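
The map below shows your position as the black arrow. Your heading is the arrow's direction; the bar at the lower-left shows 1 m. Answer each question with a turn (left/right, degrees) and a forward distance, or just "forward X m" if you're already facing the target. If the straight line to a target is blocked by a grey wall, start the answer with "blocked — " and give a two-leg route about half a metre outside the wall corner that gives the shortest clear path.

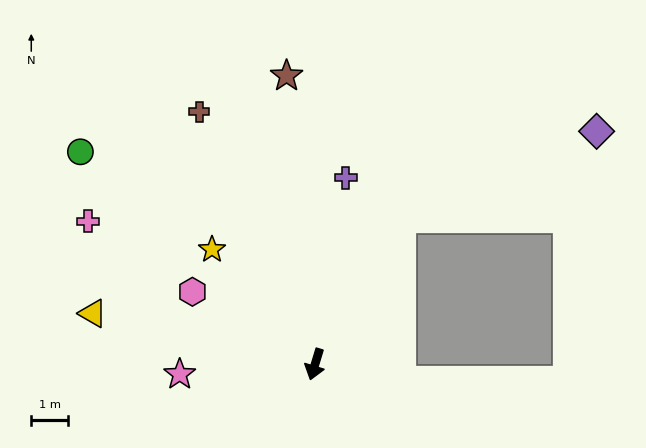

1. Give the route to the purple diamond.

blocked — turn left 167°, forward 4.6 m, then turn right 36°, forward 5.8 m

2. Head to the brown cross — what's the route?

turn right 139°, forward 7.5 m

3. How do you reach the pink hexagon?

turn right 104°, forward 3.9 m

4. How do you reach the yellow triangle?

turn right 86°, forward 6.2 m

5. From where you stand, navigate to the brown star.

turn right 158°, forward 7.9 m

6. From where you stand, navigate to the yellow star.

turn right 121°, forward 4.2 m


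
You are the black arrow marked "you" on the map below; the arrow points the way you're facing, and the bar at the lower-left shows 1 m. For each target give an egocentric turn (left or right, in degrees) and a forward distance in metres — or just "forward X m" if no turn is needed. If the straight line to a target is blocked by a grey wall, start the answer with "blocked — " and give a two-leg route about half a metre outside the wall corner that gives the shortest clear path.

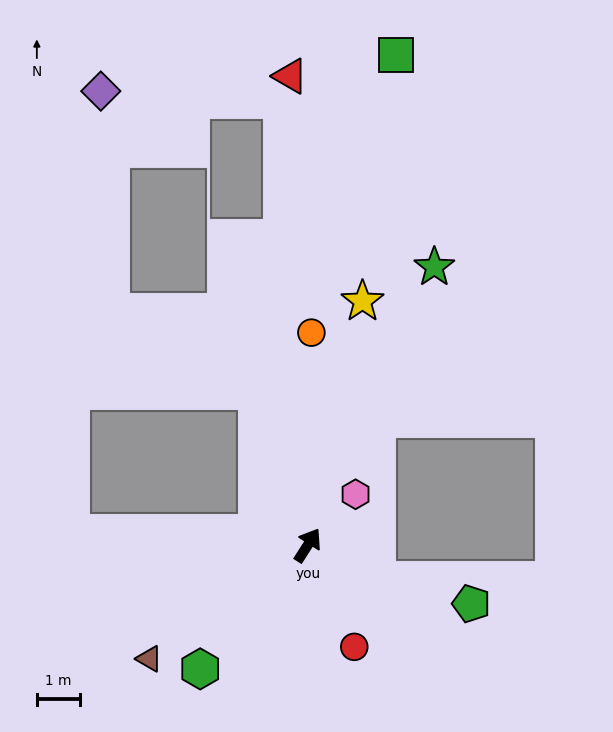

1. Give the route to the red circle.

turn right 123°, forward 2.6 m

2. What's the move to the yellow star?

turn left 20°, forward 5.8 m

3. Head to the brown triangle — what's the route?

turn left 158°, forward 4.5 m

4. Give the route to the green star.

turn left 8°, forward 7.1 m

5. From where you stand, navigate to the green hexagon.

turn left 172°, forward 3.8 m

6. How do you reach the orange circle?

turn left 32°, forward 4.9 m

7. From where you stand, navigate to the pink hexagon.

turn right 11°, forward 1.6 m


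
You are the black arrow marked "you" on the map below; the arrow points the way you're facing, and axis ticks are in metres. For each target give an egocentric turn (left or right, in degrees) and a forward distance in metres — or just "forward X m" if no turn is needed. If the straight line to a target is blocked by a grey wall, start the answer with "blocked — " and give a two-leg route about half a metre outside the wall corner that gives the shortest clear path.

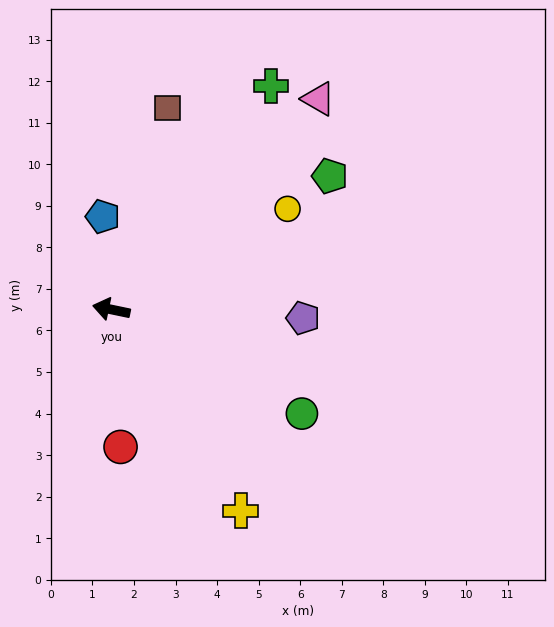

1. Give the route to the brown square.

turn right 94°, forward 5.0 m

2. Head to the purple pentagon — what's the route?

turn right 171°, forward 4.6 m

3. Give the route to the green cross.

turn right 114°, forward 6.6 m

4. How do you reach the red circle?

turn left 106°, forward 3.3 m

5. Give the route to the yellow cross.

turn left 135°, forward 5.8 m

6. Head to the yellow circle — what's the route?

turn right 139°, forward 4.9 m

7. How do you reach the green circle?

turn left 163°, forward 5.2 m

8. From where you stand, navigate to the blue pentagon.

turn right 73°, forward 2.2 m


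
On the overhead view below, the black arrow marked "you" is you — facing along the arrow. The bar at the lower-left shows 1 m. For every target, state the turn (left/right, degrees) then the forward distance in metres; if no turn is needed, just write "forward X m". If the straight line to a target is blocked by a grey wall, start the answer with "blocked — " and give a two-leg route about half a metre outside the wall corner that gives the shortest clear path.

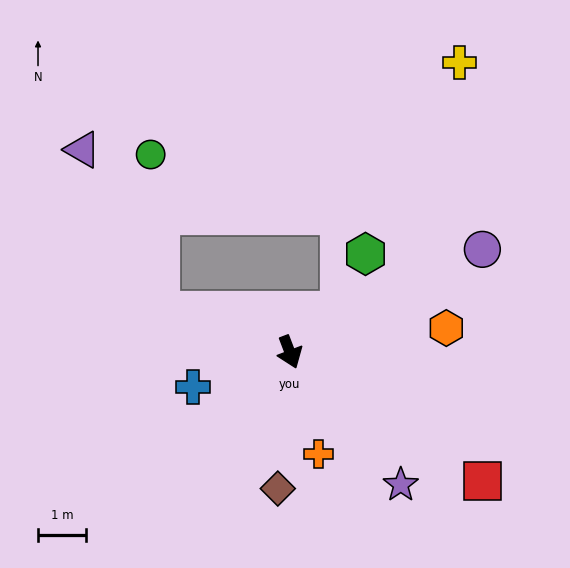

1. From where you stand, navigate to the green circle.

blocked — turn right 128°, forward 2.8 m, then turn right 69°, forward 3.3 m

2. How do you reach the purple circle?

turn left 97°, forward 4.6 m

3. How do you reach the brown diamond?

turn right 26°, forward 2.9 m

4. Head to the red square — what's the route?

turn left 35°, forward 4.9 m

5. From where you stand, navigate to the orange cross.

turn right 5°, forward 2.2 m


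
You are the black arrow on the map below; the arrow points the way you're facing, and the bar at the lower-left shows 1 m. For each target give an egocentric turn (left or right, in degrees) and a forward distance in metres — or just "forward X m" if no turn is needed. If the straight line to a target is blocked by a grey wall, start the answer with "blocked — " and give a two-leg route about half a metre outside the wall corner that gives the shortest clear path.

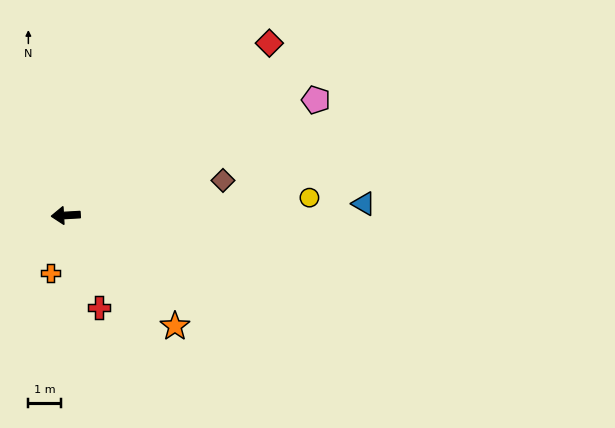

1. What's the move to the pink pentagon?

turn right 158°, forward 8.5 m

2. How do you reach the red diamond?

turn right 143°, forward 8.3 m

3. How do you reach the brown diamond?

turn right 171°, forward 5.0 m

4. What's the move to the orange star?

turn left 131°, forward 4.8 m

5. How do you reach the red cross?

turn left 107°, forward 3.0 m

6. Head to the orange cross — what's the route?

turn left 72°, forward 1.8 m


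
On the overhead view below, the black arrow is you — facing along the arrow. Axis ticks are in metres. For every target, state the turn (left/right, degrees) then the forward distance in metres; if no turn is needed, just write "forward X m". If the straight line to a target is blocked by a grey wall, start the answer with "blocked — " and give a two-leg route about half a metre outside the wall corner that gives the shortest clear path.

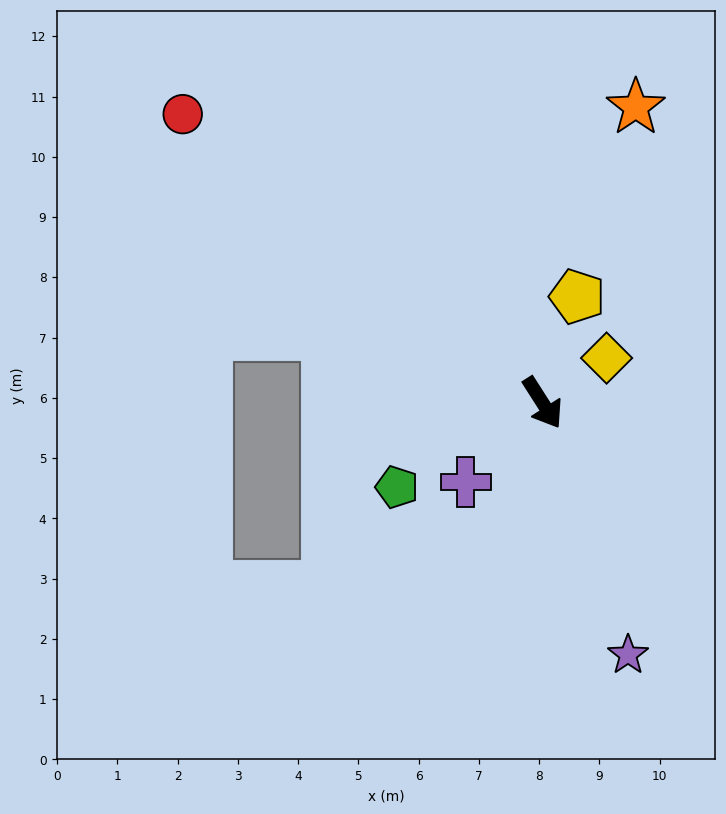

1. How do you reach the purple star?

turn right 14°, forward 4.4 m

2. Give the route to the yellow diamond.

turn left 92°, forward 1.3 m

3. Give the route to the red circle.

turn right 161°, forward 7.7 m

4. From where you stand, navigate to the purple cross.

turn right 77°, forward 1.8 m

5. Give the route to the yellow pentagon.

turn left 129°, forward 1.9 m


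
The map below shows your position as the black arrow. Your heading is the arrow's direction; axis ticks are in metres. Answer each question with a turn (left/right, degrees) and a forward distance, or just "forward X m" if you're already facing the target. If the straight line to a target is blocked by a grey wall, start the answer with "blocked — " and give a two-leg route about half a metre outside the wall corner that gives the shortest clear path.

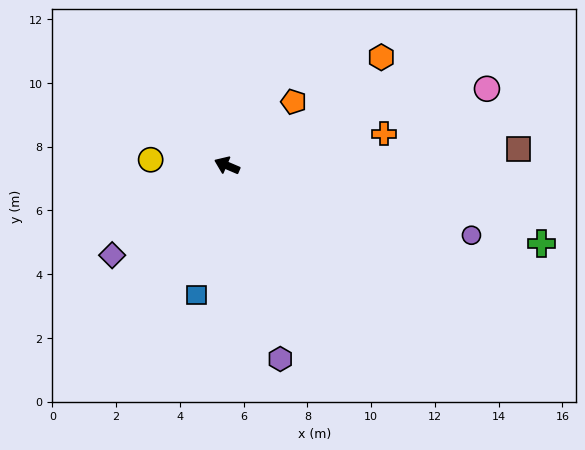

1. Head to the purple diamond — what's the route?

turn left 61°, forward 4.6 m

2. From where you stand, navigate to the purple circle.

turn right 173°, forward 8.0 m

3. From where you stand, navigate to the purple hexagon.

turn left 129°, forward 6.3 m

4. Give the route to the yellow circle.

turn left 19°, forward 2.4 m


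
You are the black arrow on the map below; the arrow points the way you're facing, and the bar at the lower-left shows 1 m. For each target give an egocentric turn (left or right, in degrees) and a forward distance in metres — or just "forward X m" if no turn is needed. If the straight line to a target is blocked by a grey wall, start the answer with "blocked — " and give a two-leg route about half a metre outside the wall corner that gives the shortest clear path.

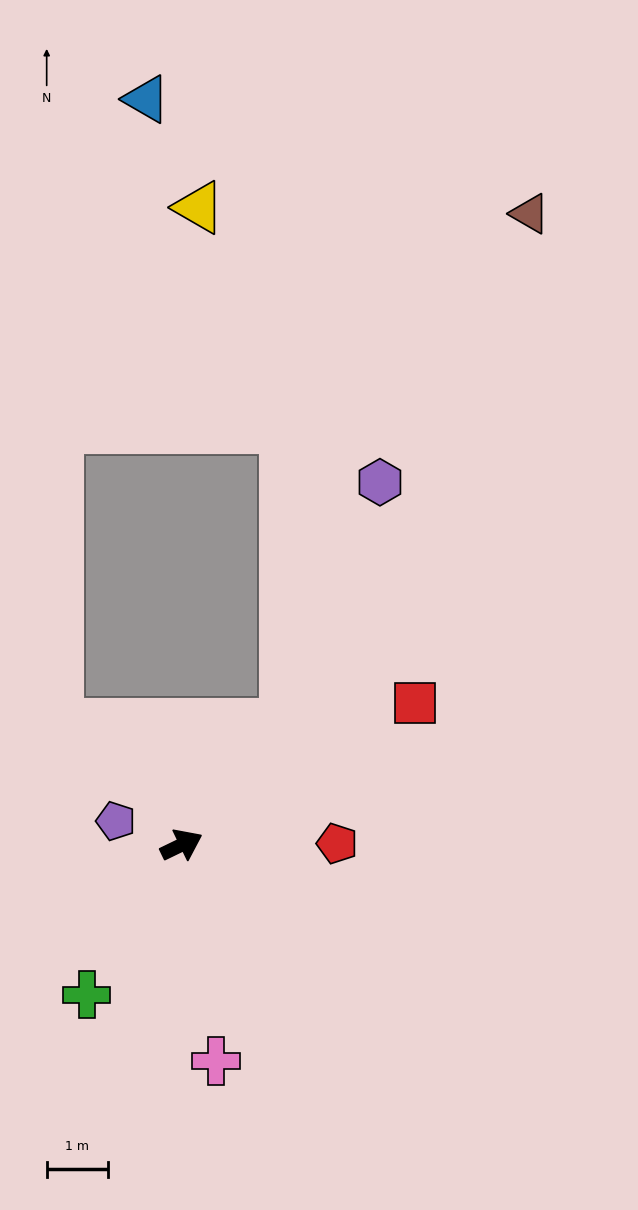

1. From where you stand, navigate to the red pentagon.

turn right 25°, forward 2.5 m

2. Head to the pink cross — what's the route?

turn right 107°, forward 3.6 m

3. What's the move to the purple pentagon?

turn left 134°, forward 1.1 m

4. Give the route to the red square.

turn left 5°, forward 4.5 m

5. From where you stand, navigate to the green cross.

turn right 148°, forward 2.9 m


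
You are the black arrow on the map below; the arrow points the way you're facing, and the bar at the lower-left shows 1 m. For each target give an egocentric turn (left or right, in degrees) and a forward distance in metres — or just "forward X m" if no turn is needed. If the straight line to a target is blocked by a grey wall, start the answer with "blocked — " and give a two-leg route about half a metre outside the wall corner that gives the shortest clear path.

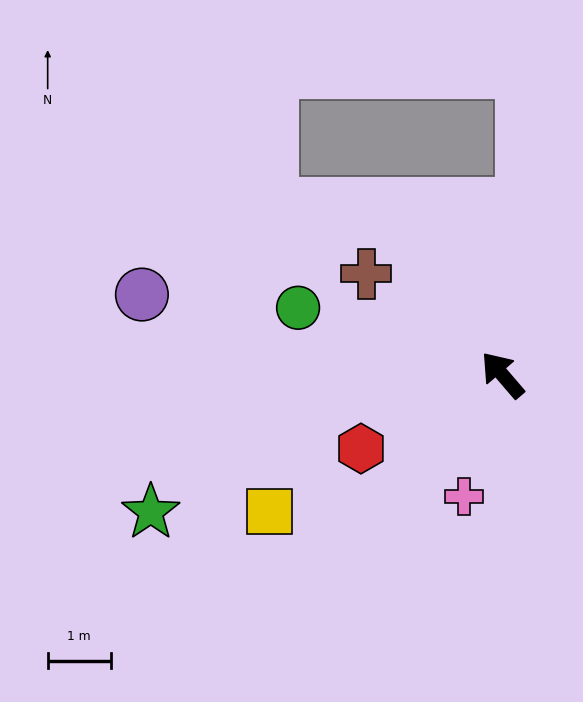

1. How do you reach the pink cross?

turn left 122°, forward 2.0 m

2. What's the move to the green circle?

turn left 31°, forward 3.4 m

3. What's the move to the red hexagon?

turn left 77°, forward 2.5 m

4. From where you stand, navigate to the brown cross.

turn left 13°, forward 2.7 m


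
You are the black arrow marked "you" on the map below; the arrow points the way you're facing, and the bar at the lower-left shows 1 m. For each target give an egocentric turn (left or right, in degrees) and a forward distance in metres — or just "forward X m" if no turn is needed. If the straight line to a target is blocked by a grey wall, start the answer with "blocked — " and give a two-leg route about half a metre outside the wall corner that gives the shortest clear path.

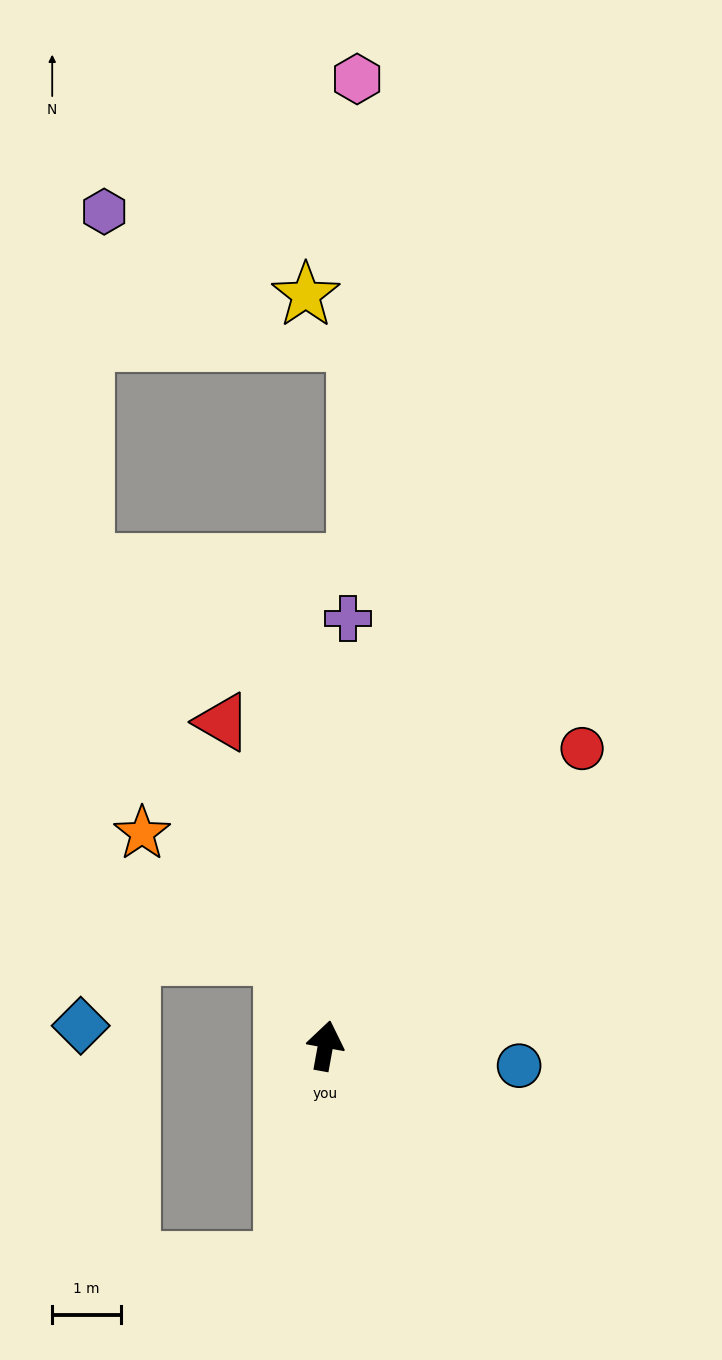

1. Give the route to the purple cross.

turn left 7°, forward 6.2 m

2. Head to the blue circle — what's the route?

turn right 86°, forward 2.8 m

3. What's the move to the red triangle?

turn left 28°, forward 5.0 m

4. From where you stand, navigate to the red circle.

turn right 31°, forward 5.7 m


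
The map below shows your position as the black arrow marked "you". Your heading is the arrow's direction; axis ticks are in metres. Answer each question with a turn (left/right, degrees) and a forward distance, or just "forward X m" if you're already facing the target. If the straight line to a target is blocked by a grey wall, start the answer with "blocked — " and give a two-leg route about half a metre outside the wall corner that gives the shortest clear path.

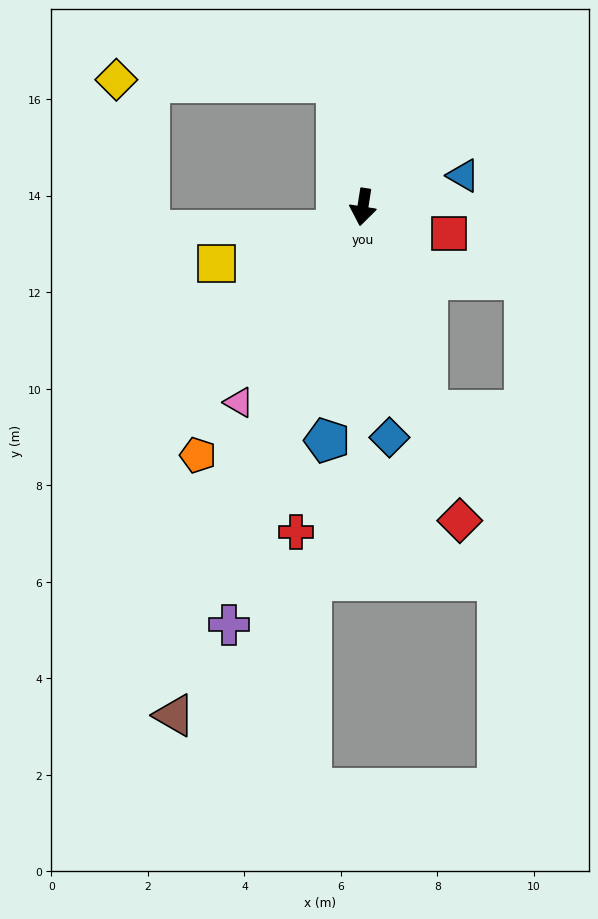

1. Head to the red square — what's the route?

turn left 82°, forward 1.9 m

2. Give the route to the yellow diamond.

blocked — turn right 159°, forward 2.6 m, then turn left 77°, forward 4.6 m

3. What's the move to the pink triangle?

turn right 24°, forward 4.8 m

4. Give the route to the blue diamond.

turn left 15°, forward 4.8 m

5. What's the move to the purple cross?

turn right 9°, forward 9.1 m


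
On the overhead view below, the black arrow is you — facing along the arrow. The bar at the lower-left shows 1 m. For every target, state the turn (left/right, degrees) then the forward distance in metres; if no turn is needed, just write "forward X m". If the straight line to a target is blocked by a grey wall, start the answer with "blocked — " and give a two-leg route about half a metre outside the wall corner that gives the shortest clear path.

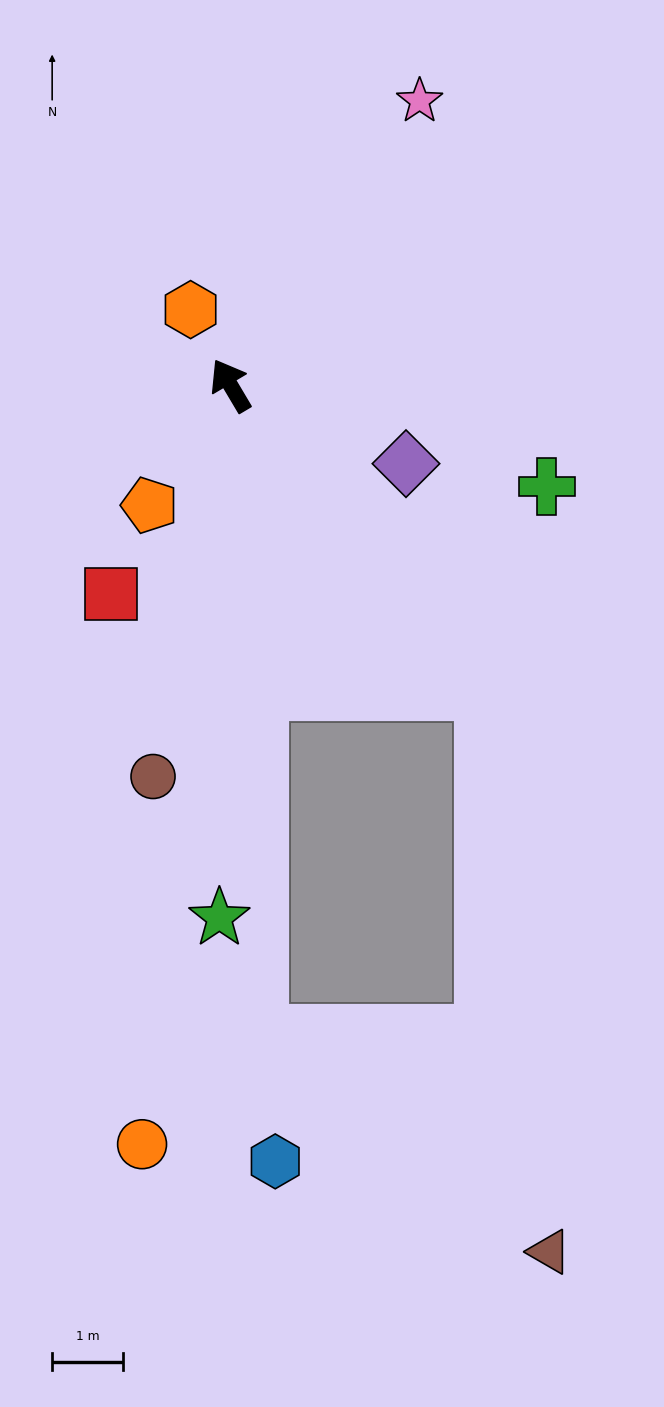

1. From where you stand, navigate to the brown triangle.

blocked — turn right 171°, forward 5.6 m, then turn right 33°, forward 8.0 m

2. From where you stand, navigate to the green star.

turn left 148°, forward 7.5 m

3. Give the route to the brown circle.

turn left 138°, forward 5.6 m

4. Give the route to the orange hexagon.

turn right 3°, forward 1.2 m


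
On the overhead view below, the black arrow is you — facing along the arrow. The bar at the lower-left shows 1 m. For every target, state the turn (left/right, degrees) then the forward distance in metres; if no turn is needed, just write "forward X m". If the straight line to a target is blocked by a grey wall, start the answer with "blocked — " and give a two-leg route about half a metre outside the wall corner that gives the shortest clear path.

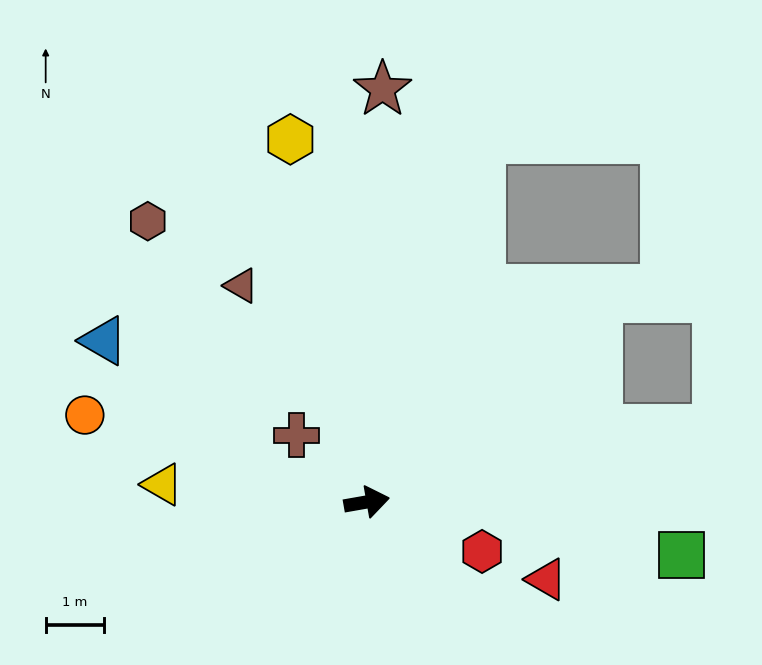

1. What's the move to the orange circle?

turn left 153°, forward 5.0 m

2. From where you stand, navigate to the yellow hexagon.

turn left 92°, forward 6.3 m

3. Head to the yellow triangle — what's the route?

turn left 165°, forward 3.5 m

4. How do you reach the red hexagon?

turn right 33°, forward 2.1 m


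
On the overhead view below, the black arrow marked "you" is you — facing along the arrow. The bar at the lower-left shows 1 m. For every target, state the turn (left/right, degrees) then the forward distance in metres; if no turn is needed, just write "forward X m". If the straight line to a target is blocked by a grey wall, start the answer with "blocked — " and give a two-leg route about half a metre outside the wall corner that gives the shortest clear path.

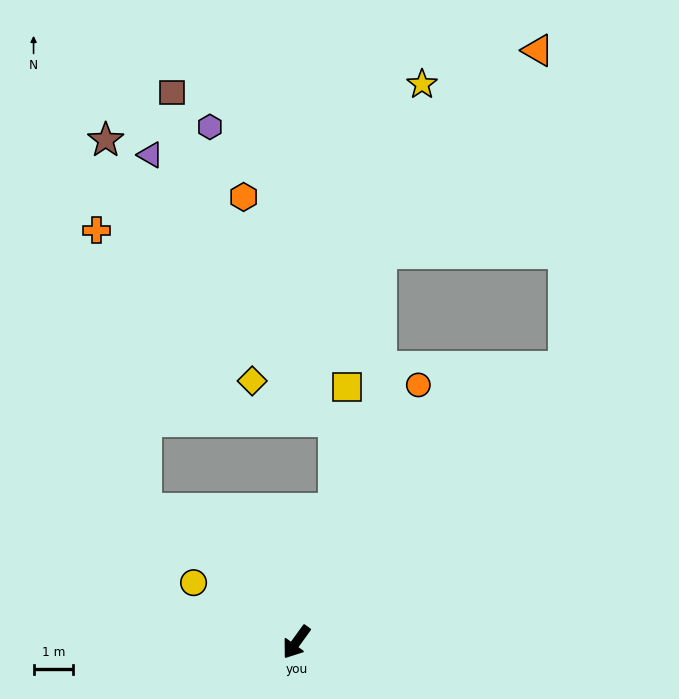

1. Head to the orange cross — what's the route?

blocked — turn right 95°, forward 5.0 m, then turn right 39°, forward 7.1 m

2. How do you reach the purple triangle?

blocked — turn right 95°, forward 5.0 m, then turn right 50°, forward 8.9 m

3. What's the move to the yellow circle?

turn right 84°, forward 3.0 m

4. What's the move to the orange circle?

turn right 169°, forward 7.1 m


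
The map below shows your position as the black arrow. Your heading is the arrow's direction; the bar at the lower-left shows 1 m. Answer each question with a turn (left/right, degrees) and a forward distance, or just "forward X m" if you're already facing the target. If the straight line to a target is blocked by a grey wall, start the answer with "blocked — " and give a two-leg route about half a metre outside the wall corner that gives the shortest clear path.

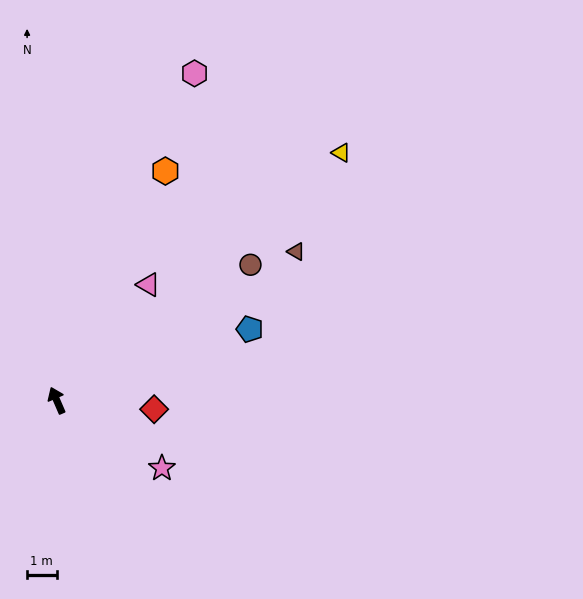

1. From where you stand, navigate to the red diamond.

turn right 119°, forward 3.3 m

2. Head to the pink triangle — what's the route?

turn right 62°, forward 5.0 m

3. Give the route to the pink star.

turn right 146°, forward 4.2 m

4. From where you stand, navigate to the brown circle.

turn right 78°, forward 8.0 m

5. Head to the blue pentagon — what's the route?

turn right 93°, forward 7.0 m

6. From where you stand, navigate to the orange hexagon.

turn right 49°, forward 8.6 m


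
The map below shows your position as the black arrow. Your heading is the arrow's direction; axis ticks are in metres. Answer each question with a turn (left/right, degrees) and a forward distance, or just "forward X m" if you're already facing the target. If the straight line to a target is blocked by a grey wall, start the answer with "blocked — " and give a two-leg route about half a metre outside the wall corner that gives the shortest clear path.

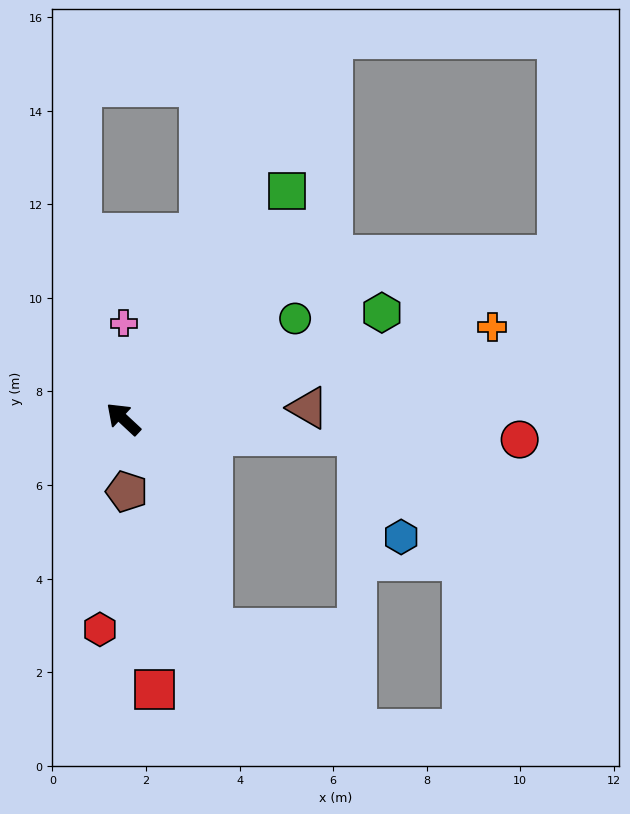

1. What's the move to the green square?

turn right 83°, forward 6.0 m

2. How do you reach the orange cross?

turn right 123°, forward 8.1 m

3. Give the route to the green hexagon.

turn right 115°, forward 6.0 m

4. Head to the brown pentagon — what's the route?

turn left 136°, forward 1.6 m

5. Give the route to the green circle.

turn right 107°, forward 4.3 m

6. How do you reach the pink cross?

turn right 47°, forward 2.0 m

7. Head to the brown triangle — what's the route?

turn right 134°, forward 4.0 m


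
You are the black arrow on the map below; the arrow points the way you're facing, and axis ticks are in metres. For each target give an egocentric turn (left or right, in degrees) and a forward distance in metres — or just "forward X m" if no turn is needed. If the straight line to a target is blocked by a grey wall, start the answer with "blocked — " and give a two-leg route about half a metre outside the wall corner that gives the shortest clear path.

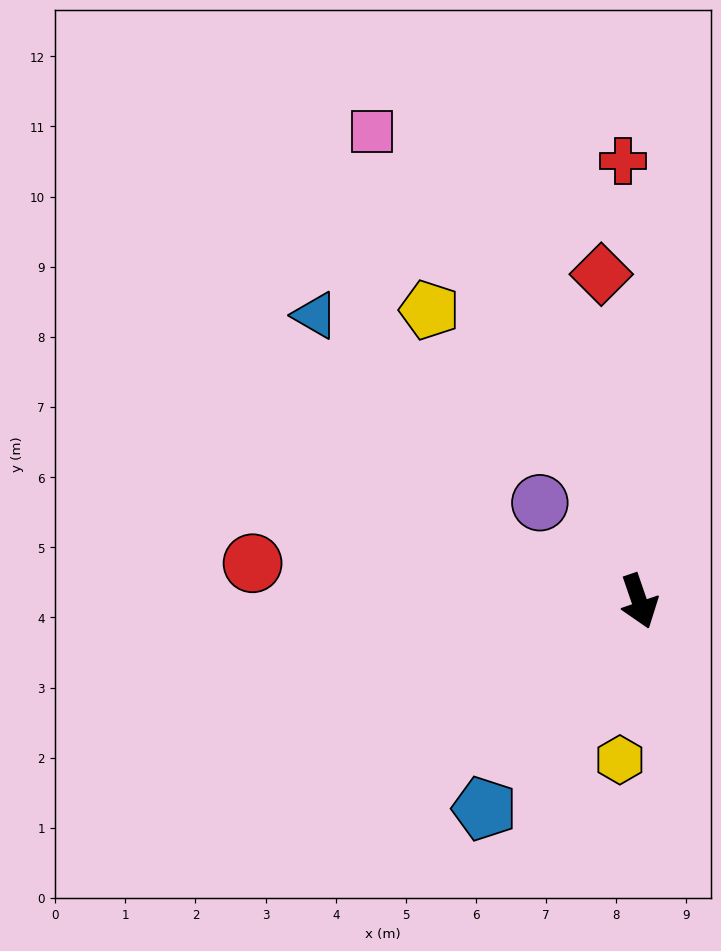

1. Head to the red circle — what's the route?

turn right 115°, forward 5.5 m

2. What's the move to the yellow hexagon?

turn right 26°, forward 2.3 m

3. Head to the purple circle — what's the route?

turn right 154°, forward 2.0 m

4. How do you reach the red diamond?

turn left 168°, forward 4.7 m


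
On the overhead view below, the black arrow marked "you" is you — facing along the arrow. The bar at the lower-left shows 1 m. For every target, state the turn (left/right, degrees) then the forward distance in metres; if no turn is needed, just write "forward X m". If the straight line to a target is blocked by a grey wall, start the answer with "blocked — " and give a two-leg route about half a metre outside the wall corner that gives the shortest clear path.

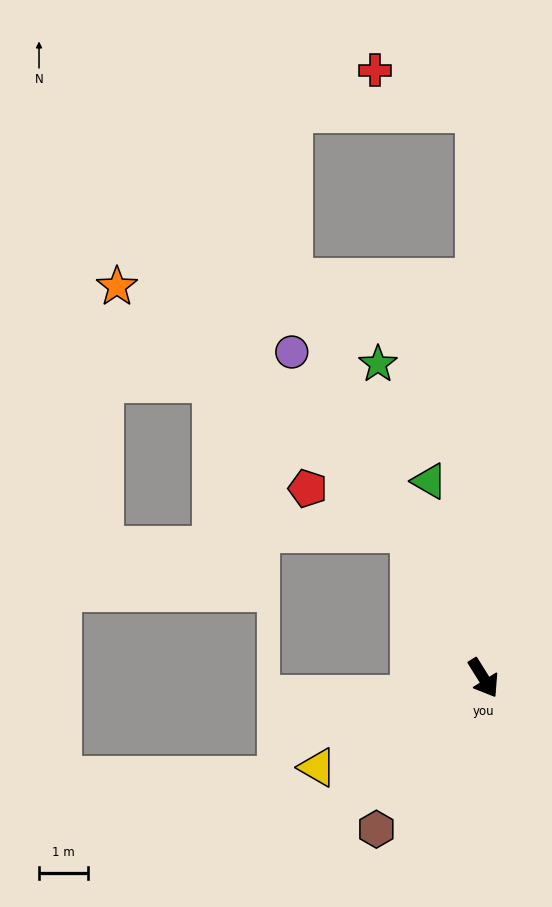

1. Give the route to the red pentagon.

blocked — turn left 174°, forward 3.3 m, then turn left 41°, forward 2.3 m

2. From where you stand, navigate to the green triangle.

turn left 163°, forward 4.1 m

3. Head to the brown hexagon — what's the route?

turn right 67°, forward 3.8 m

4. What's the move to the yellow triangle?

turn right 94°, forward 3.8 m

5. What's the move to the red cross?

blocked — turn left 149°, forward 11.5 m, then turn left 67°, forward 2.2 m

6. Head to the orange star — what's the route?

blocked — turn left 174°, forward 3.3 m, then turn left 24°, forward 7.8 m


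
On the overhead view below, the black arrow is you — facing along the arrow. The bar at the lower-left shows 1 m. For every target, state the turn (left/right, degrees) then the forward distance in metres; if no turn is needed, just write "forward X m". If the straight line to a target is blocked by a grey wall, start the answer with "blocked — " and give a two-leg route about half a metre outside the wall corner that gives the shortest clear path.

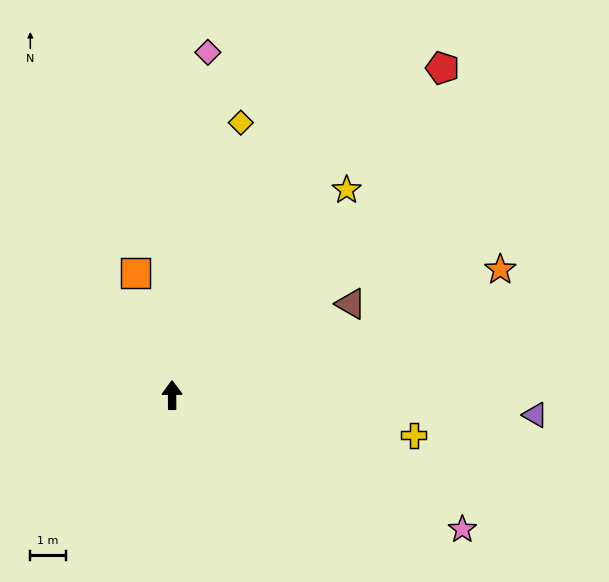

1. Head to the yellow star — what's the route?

turn right 41°, forward 7.5 m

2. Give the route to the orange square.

turn left 16°, forward 3.6 m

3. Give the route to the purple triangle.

turn right 94°, forward 10.2 m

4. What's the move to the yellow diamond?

turn right 15°, forward 7.9 m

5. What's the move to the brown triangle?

turn right 63°, forward 5.6 m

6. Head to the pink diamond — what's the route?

turn right 6°, forward 9.7 m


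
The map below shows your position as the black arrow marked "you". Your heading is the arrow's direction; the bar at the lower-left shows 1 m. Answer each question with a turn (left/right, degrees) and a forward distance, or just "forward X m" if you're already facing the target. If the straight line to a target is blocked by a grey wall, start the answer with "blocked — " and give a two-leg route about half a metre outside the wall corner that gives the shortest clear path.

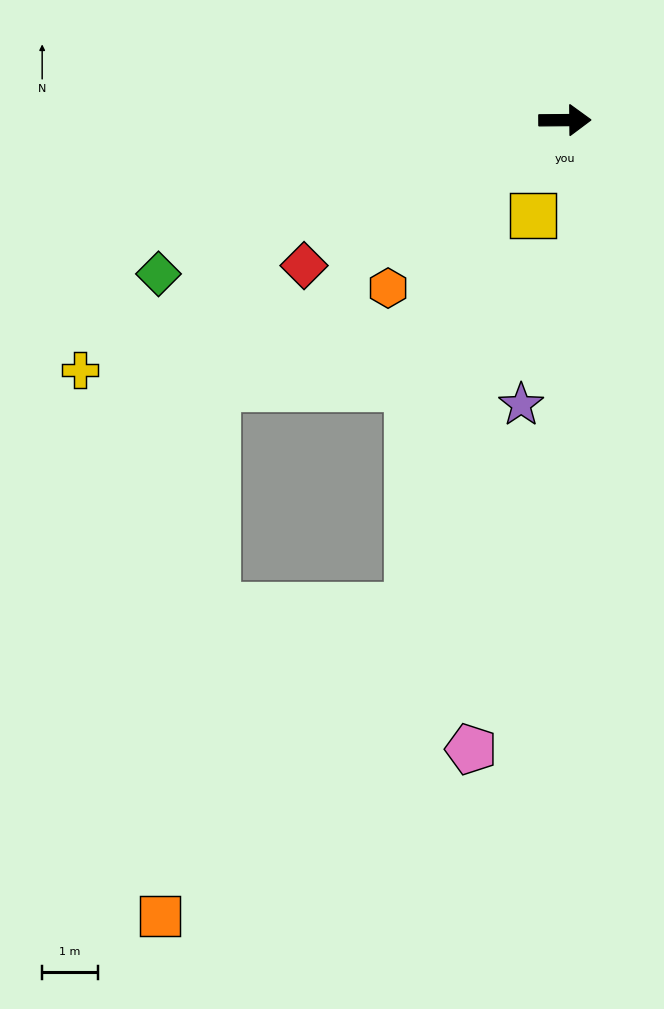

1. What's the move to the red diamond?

turn right 151°, forward 5.4 m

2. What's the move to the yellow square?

turn right 109°, forward 1.8 m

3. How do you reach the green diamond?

turn right 160°, forward 7.8 m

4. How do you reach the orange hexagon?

turn right 137°, forward 4.4 m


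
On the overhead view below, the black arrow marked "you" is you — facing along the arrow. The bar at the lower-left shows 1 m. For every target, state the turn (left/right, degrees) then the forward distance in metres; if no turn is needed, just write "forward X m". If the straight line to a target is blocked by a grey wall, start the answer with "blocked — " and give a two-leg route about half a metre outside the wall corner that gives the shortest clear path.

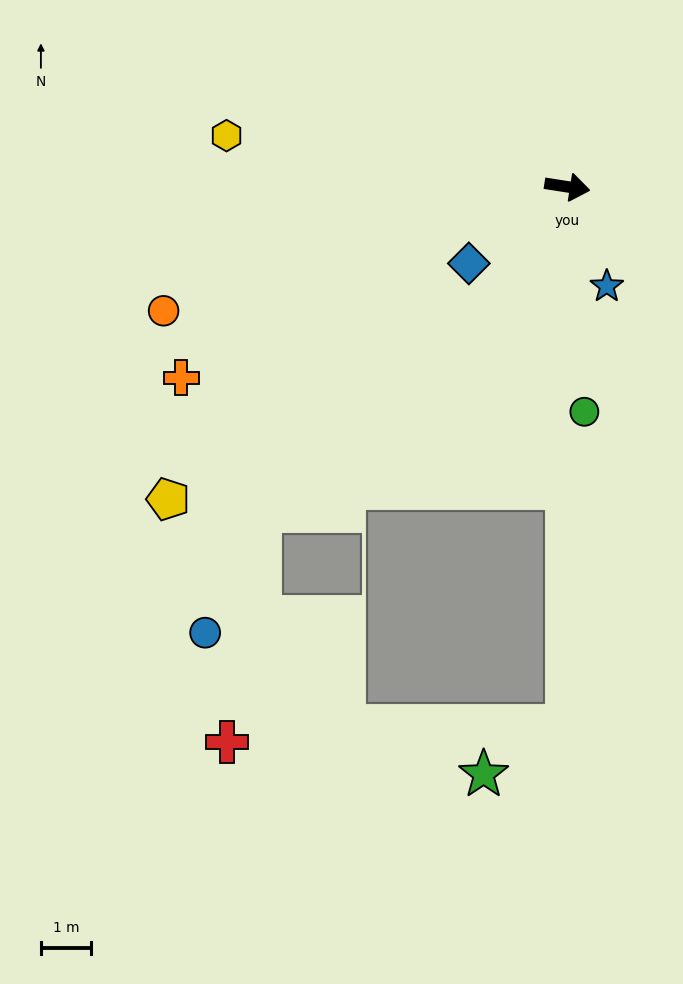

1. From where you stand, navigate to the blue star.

turn right 59°, forward 2.1 m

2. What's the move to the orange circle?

turn right 154°, forward 8.5 m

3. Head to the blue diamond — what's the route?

turn right 133°, forward 2.5 m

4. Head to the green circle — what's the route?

turn right 77°, forward 4.5 m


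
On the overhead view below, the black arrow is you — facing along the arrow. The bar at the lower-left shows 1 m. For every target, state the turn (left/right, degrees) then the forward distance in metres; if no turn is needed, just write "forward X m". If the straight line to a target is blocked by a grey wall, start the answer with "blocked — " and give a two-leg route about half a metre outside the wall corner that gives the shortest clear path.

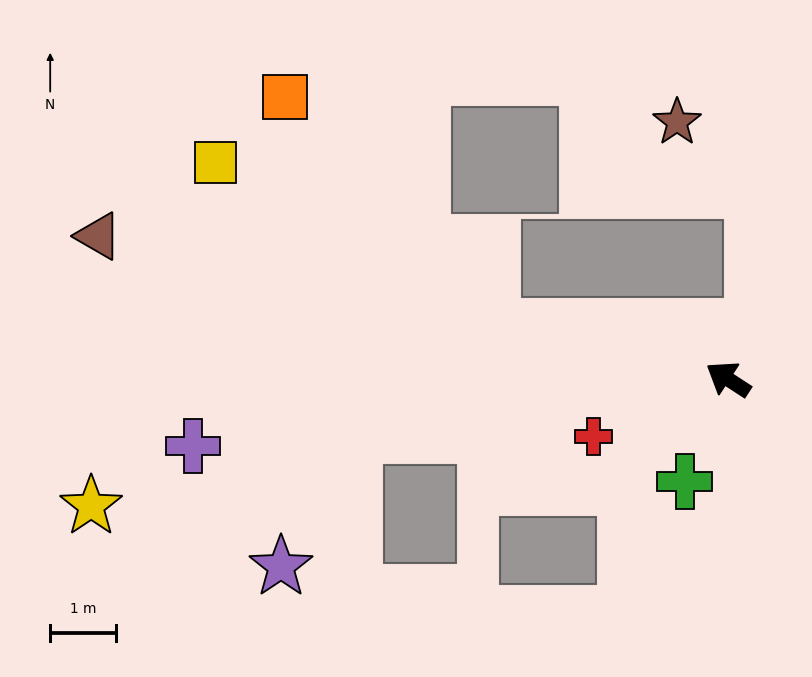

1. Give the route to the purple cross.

turn left 40°, forward 8.2 m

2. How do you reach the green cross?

turn left 100°, forward 1.7 m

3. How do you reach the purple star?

blocked — turn left 42°, forward 5.8 m, then turn left 52°, forward 2.3 m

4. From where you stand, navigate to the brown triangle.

turn left 20°, forward 9.8 m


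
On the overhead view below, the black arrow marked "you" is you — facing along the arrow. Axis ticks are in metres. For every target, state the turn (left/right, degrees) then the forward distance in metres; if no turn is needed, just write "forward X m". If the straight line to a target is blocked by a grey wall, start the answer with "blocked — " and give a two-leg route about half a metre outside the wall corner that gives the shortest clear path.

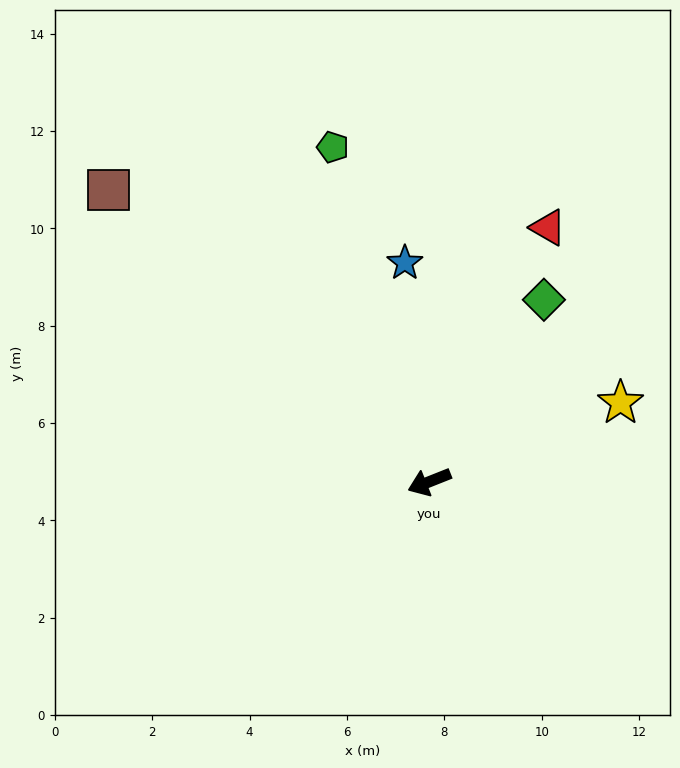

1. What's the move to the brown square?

turn right 64°, forward 8.9 m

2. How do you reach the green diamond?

turn right 144°, forward 4.4 m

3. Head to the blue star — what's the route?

turn right 105°, forward 4.5 m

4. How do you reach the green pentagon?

turn right 96°, forward 7.2 m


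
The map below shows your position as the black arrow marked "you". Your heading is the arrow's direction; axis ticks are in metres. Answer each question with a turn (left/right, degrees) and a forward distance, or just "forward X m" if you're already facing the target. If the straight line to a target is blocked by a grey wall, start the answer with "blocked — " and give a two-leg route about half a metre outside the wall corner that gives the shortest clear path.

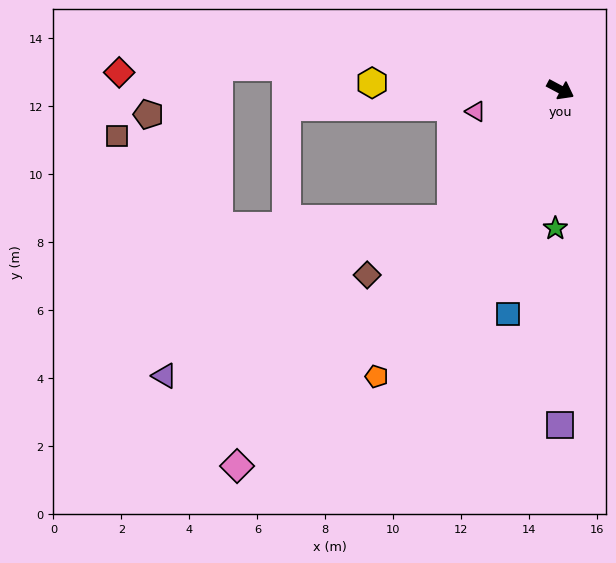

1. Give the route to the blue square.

turn right 75°, forward 6.8 m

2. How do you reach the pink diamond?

turn right 103°, forward 14.6 m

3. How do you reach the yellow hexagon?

turn right 154°, forward 5.5 m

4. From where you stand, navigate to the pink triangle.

turn right 138°, forward 2.6 m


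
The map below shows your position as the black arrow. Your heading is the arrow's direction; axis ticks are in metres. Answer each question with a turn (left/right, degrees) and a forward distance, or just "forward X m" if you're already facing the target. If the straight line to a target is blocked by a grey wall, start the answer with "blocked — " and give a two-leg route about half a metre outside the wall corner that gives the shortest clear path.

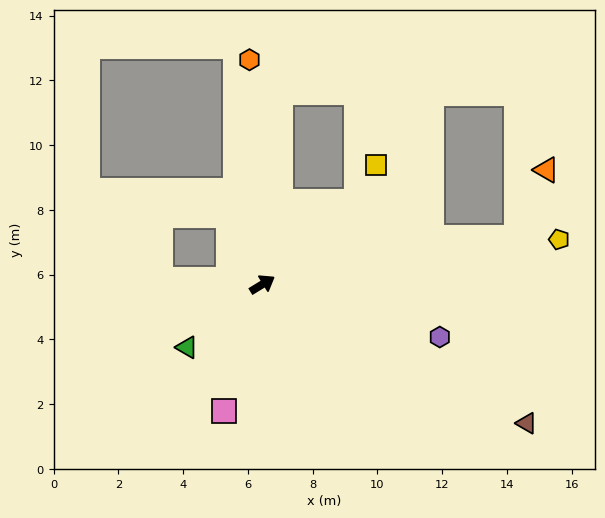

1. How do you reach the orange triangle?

blocked — turn right 21°, forward 8.0 m, then turn left 57°, forward 2.3 m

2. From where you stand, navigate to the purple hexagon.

turn right 48°, forward 5.7 m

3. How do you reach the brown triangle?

turn right 59°, forward 9.2 m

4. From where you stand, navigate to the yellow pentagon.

turn right 23°, forward 9.3 m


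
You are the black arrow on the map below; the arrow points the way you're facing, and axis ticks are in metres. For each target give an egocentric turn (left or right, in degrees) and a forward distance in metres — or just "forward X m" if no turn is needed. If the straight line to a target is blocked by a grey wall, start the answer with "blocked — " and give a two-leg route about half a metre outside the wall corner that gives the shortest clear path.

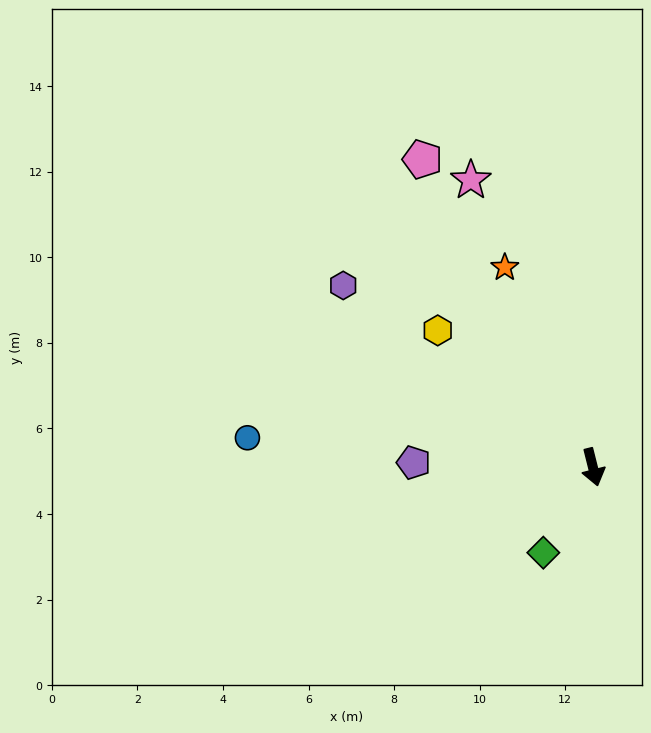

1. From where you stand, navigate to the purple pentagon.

turn right 106°, forward 4.2 m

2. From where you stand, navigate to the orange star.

turn right 170°, forward 5.1 m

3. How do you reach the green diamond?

turn right 44°, forward 2.3 m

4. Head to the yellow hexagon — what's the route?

turn right 145°, forward 4.8 m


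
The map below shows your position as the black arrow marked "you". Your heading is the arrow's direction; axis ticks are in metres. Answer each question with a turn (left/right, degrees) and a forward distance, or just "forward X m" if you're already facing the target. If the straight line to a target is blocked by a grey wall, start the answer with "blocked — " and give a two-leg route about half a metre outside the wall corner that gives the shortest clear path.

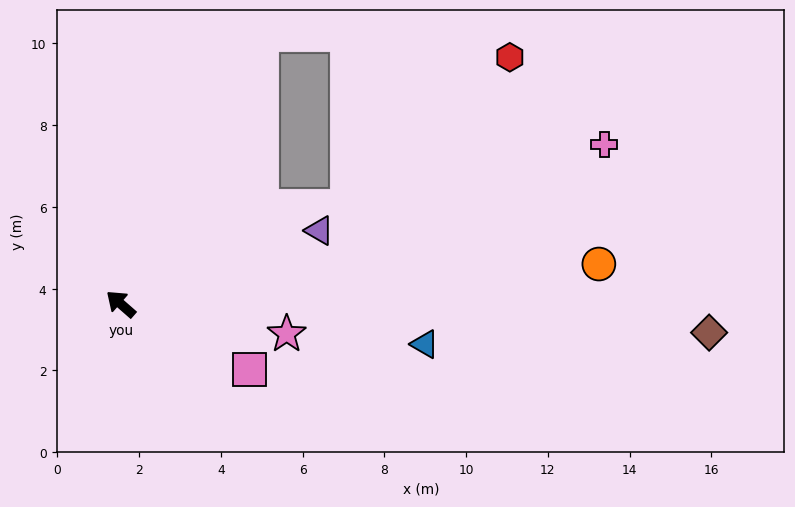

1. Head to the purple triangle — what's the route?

turn right 119°, forward 5.2 m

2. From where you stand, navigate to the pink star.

turn right 149°, forward 4.1 m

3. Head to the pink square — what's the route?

turn right 166°, forward 3.5 m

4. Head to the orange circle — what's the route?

turn right 134°, forward 11.7 m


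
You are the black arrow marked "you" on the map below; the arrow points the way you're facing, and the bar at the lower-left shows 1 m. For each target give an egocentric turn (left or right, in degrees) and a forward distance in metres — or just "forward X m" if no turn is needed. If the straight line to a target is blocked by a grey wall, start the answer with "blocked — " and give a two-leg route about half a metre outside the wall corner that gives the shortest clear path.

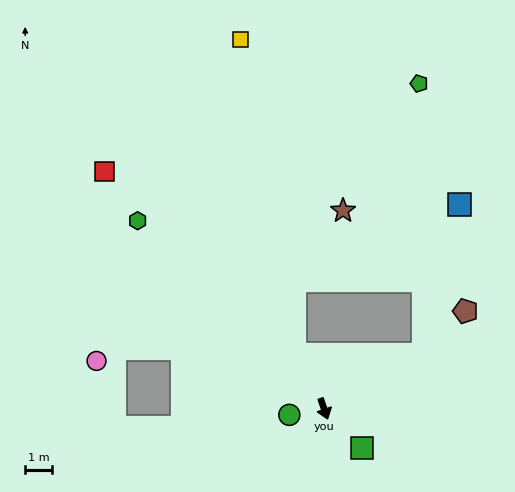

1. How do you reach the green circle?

turn right 99°, forward 1.3 m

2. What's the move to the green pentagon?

blocked — turn left 100°, forward 4.2 m, then turn left 62°, forward 10.1 m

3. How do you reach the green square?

turn left 25°, forward 2.0 m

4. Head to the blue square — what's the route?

blocked — turn left 100°, forward 4.2 m, then turn left 47°, forward 5.7 m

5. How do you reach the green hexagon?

turn right 154°, forward 9.8 m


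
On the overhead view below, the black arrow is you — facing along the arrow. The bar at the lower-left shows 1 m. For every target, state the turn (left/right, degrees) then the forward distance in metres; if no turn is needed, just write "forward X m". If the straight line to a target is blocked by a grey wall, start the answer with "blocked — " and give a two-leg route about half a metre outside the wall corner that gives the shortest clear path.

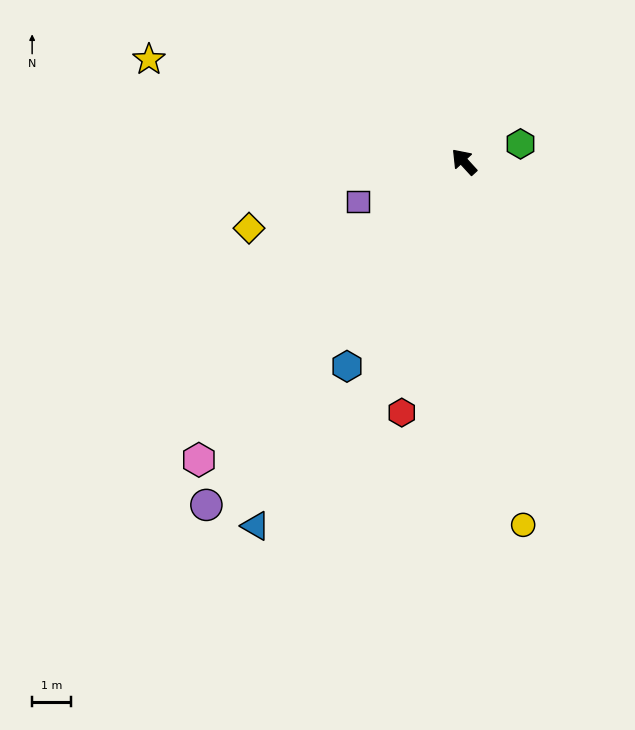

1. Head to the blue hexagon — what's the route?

turn left 108°, forward 6.1 m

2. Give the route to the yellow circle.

turn left 147°, forward 9.5 m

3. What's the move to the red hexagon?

turn left 124°, forward 6.7 m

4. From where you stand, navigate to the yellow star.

turn left 30°, forward 8.5 m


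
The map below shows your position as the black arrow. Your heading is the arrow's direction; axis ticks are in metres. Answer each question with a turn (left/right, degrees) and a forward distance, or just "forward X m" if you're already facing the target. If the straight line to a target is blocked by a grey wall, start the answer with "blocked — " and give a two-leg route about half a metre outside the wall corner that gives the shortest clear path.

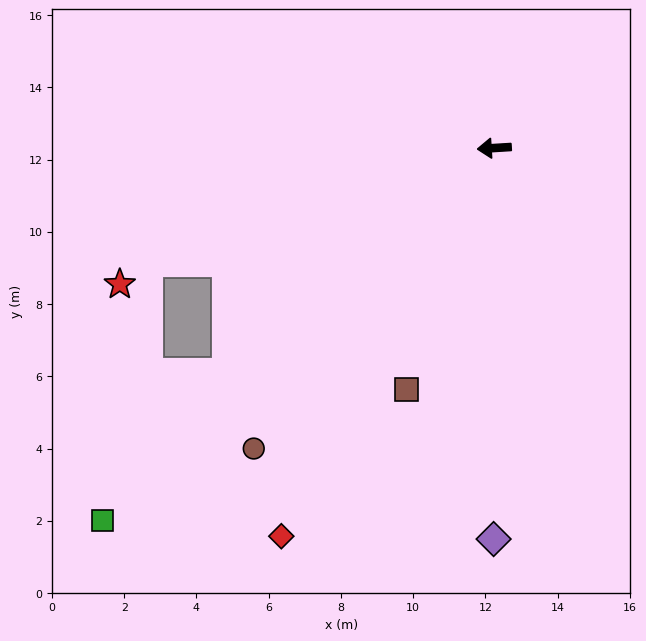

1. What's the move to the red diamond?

turn left 58°, forward 12.3 m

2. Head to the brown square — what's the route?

turn left 67°, forward 7.1 m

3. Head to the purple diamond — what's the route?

turn left 86°, forward 10.8 m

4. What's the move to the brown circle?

turn left 48°, forward 10.7 m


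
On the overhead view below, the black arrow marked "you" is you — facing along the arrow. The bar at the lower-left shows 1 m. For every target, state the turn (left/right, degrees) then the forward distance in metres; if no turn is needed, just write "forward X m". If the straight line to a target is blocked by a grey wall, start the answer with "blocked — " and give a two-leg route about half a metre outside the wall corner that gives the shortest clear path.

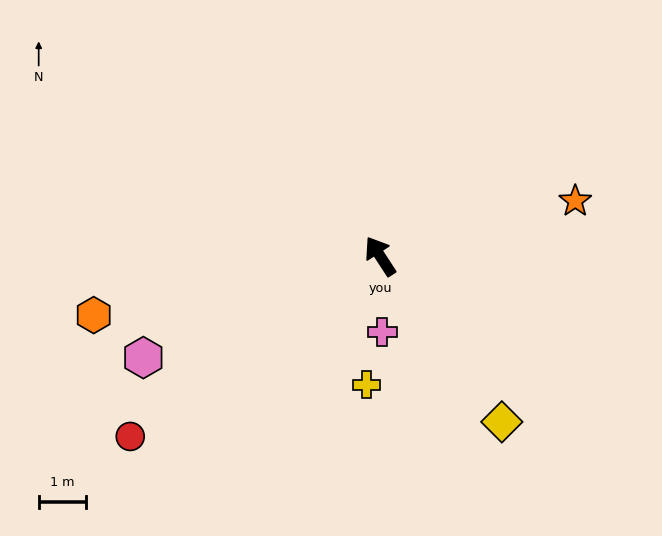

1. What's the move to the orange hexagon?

turn left 69°, forward 6.2 m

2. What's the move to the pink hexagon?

turn left 80°, forward 5.4 m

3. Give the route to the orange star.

turn right 107°, forward 4.3 m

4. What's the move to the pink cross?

turn left 149°, forward 1.6 m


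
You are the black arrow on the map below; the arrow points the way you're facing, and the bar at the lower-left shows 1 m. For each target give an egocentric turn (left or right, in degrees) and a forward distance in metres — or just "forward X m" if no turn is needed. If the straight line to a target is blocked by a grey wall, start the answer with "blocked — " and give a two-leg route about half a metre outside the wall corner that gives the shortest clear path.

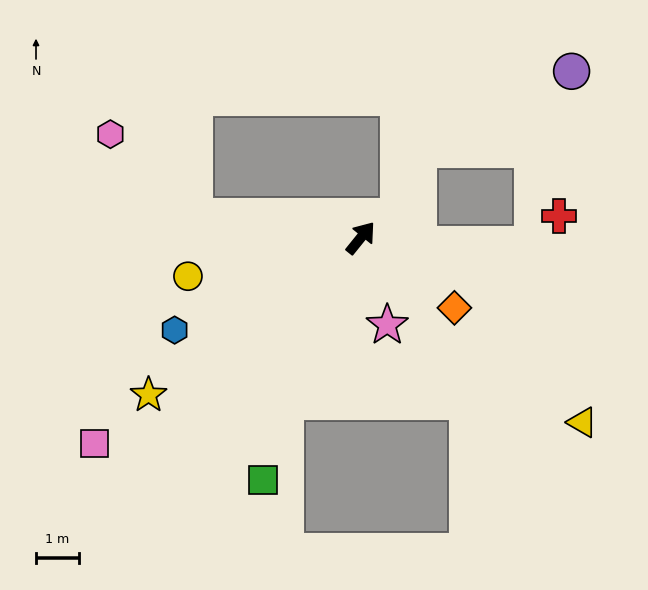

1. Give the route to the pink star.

turn right 124°, forward 2.1 m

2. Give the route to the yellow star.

turn left 165°, forward 6.1 m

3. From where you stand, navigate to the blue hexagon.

turn left 155°, forward 4.8 m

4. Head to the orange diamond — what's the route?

turn right 88°, forward 2.7 m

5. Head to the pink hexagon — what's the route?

blocked — turn left 122°, forward 3.9 m, then turn right 38°, forward 2.7 m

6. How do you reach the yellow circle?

turn left 141°, forward 4.1 m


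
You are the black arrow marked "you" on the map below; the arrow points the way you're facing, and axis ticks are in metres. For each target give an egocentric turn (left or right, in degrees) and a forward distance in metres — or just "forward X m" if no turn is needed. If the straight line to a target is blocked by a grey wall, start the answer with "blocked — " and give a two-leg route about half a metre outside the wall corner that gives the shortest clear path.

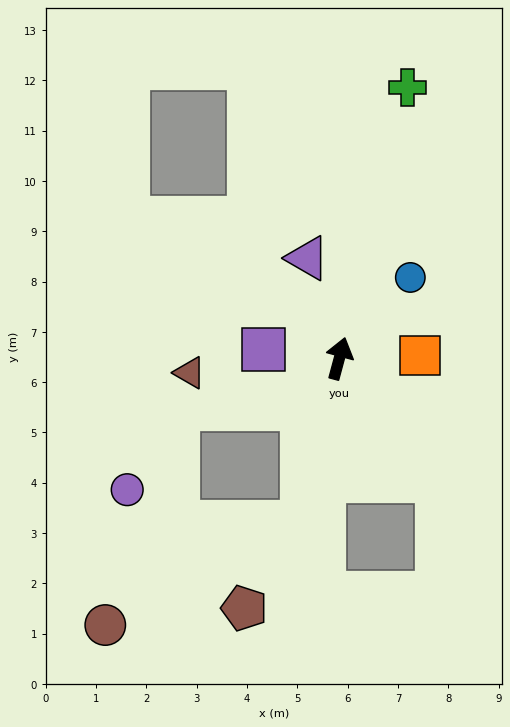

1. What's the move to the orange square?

turn right 73°, forward 1.6 m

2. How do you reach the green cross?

forward 5.6 m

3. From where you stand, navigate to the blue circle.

turn right 26°, forward 2.1 m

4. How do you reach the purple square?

turn left 99°, forward 1.5 m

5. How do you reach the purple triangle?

turn left 33°, forward 2.1 m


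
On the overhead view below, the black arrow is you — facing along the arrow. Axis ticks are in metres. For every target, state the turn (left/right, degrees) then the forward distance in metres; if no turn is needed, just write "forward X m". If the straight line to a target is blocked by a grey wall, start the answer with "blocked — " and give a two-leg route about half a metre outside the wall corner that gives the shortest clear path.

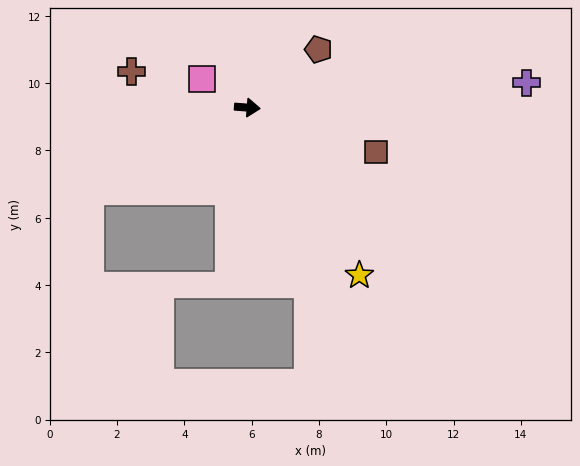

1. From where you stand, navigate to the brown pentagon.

turn left 44°, forward 2.7 m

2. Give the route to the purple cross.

turn left 9°, forward 8.3 m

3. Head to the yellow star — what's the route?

turn right 52°, forward 6.0 m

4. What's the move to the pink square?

turn left 152°, forward 1.6 m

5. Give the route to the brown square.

turn right 15°, forward 4.1 m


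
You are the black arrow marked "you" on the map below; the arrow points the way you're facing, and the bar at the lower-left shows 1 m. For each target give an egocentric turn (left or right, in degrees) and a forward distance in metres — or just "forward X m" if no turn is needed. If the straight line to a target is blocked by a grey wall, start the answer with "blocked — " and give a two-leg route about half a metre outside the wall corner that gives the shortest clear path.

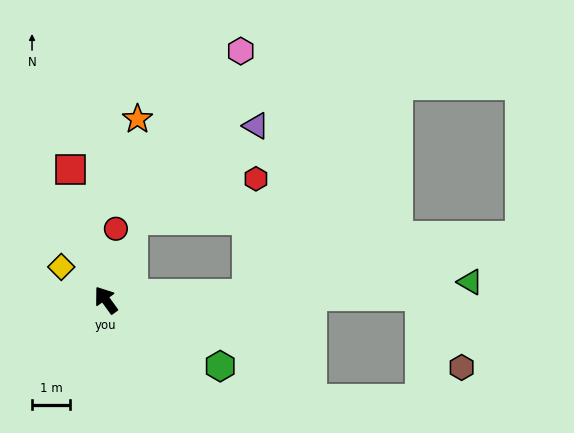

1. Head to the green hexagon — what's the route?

turn right 156°, forward 3.5 m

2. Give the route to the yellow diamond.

turn left 18°, forward 1.5 m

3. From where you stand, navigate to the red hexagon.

blocked — turn right 124°, forward 3.8 m, then turn left 84°, forward 3.1 m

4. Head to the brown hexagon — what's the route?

blocked — turn right 125°, forward 8.3 m, then turn right 61°, forward 2.2 m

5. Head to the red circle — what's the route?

turn right 44°, forward 1.9 m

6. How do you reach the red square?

turn right 21°, forward 3.6 m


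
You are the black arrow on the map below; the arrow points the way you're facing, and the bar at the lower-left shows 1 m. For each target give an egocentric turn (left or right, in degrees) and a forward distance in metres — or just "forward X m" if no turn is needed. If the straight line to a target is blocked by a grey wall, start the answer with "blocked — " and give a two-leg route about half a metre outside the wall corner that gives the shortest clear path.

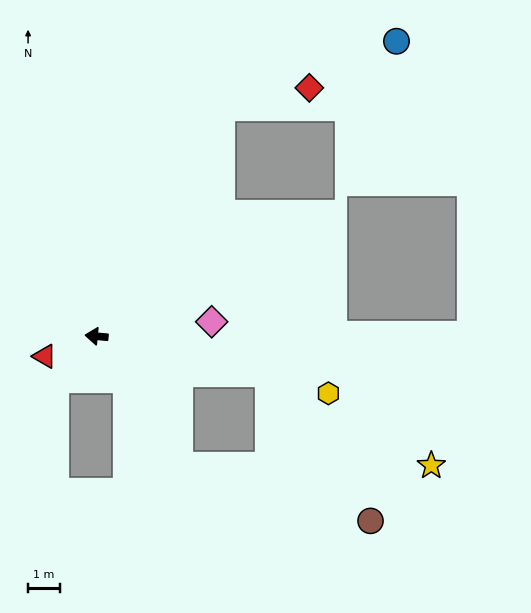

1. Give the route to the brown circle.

blocked — turn left 128°, forward 4.8 m, then turn left 41°, forward 6.2 m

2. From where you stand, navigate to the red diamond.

blocked — turn right 113°, forward 8.1 m, then turn right 49°, forward 2.8 m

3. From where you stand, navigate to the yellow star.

blocked — turn left 128°, forward 4.8 m, then turn left 57°, forward 7.9 m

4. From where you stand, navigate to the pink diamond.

turn right 167°, forward 3.6 m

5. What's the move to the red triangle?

turn left 27°, forward 1.7 m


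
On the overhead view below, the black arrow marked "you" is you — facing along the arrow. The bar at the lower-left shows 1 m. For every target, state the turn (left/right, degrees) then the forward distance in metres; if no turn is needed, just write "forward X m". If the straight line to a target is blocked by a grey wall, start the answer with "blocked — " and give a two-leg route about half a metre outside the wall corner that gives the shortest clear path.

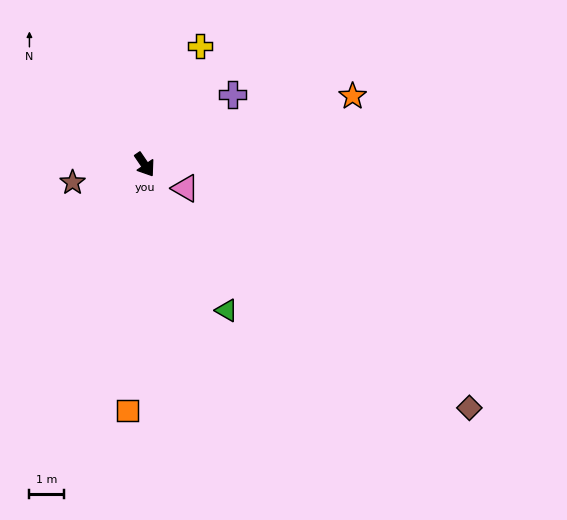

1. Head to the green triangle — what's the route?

turn right 5°, forward 4.9 m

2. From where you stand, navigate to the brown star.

turn right 110°, forward 2.2 m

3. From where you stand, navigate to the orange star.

turn left 74°, forward 6.4 m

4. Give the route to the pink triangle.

turn left 26°, forward 1.4 m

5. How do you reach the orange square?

turn right 38°, forward 7.2 m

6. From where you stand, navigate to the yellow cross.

turn left 121°, forward 3.8 m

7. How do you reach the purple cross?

turn left 94°, forward 3.3 m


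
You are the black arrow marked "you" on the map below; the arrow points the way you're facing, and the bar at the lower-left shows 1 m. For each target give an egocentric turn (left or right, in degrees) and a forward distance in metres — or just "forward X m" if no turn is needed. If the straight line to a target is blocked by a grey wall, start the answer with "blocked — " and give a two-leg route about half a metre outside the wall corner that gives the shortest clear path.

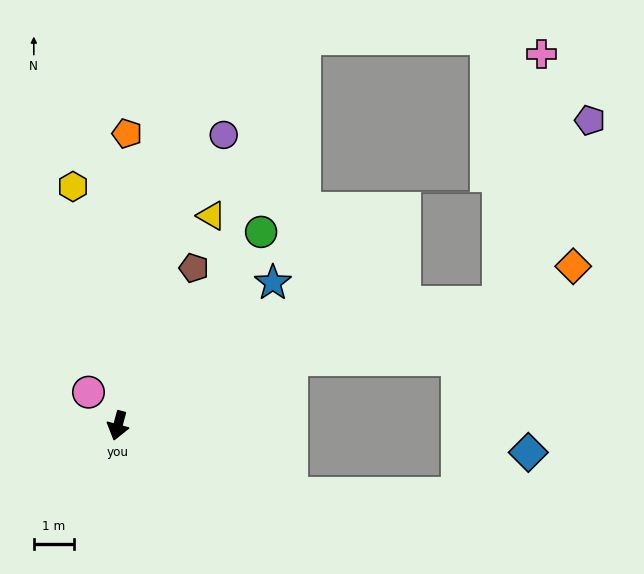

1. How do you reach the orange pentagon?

turn right 167°, forward 7.3 m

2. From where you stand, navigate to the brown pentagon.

turn left 169°, forward 4.3 m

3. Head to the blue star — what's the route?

turn left 148°, forward 5.2 m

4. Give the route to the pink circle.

turn right 124°, forward 1.1 m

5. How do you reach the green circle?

turn left 159°, forward 6.0 m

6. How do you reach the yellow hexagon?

turn right 154°, forward 6.0 m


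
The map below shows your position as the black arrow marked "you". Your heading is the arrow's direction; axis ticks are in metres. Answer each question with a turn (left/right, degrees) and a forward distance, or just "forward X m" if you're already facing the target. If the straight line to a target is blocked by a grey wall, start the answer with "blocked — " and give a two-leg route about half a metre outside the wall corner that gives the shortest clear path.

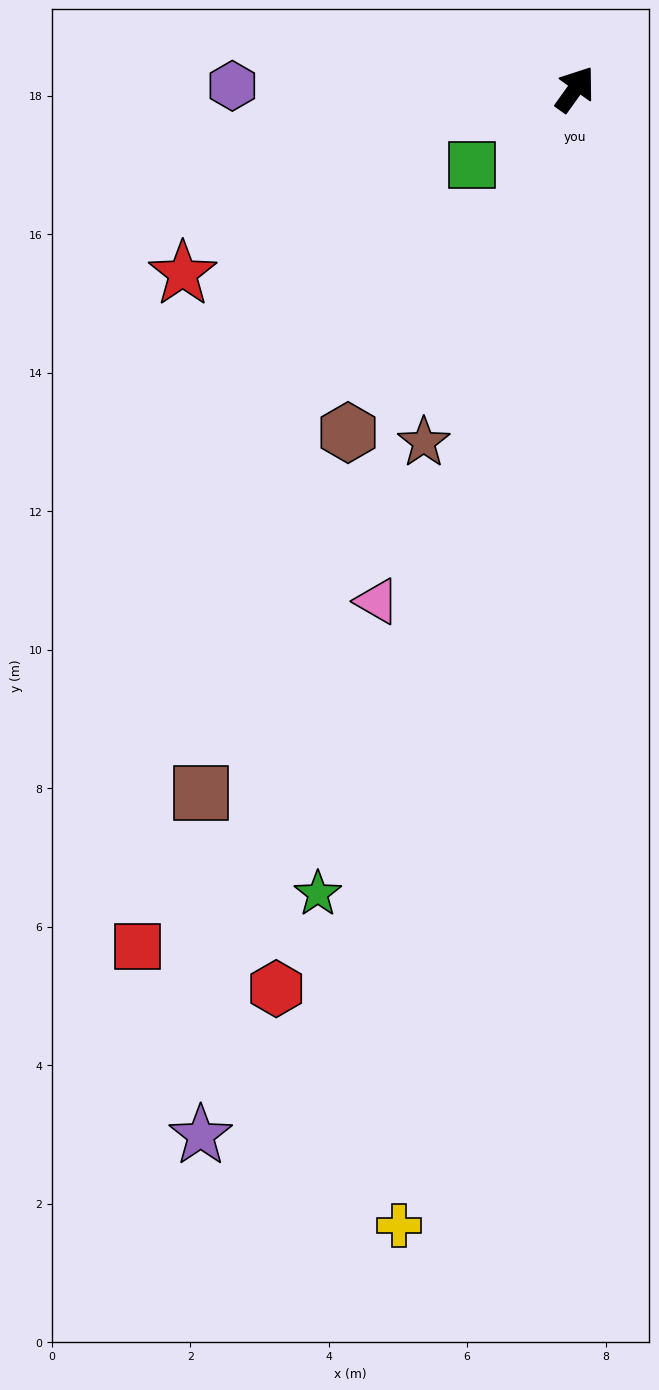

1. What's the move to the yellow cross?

turn right 153°, forward 16.6 m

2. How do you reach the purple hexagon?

turn left 125°, forward 5.0 m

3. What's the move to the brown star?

turn right 168°, forward 5.6 m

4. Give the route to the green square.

turn left 162°, forward 1.8 m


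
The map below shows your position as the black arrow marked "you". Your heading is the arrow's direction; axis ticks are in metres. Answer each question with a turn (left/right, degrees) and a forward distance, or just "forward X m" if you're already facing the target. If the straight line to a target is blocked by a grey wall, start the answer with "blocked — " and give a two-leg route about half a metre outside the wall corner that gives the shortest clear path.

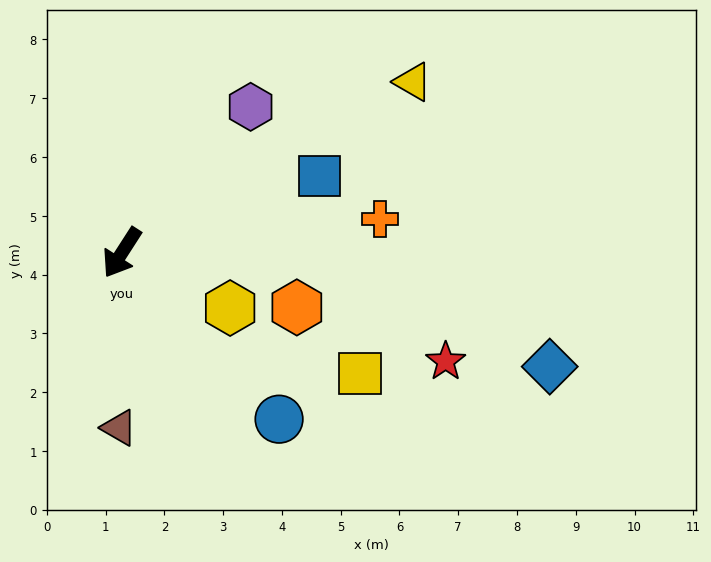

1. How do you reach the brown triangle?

turn left 32°, forward 3.0 m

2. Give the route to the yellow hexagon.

turn left 96°, forward 2.1 m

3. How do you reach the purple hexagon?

turn left 171°, forward 3.3 m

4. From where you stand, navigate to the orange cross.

turn left 130°, forward 4.4 m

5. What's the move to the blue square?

turn left 144°, forward 3.6 m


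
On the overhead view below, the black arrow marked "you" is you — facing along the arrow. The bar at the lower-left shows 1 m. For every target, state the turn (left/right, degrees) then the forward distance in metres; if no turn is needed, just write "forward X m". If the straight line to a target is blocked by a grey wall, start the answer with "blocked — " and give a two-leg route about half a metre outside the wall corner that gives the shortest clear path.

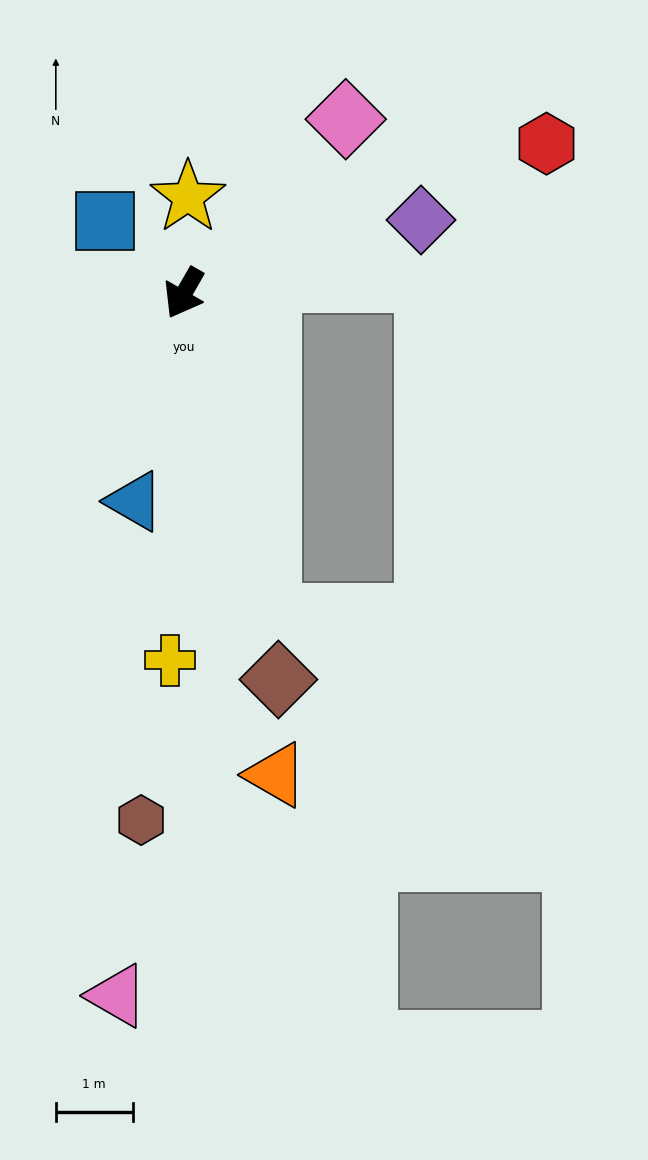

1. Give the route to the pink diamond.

turn left 167°, forward 3.1 m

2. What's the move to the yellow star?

turn right 153°, forward 1.3 m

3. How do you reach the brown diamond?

turn left 44°, forward 5.2 m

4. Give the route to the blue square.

turn right 103°, forward 1.4 m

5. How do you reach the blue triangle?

turn left 16°, forward 2.8 m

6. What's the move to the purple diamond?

turn left 137°, forward 3.2 m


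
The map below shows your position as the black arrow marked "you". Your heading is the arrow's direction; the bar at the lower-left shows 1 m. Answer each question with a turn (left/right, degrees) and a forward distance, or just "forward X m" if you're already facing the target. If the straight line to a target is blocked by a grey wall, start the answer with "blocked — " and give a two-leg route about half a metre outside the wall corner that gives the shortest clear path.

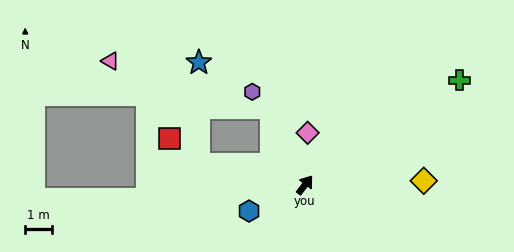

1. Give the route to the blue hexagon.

turn left 152°, forward 2.3 m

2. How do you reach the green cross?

turn right 18°, forward 7.1 m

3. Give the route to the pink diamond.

turn left 34°, forward 2.0 m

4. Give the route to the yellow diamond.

turn right 51°, forward 4.5 m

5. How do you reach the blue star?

blocked — turn left 116°, forward 4.1 m, then turn right 78°, forward 3.9 m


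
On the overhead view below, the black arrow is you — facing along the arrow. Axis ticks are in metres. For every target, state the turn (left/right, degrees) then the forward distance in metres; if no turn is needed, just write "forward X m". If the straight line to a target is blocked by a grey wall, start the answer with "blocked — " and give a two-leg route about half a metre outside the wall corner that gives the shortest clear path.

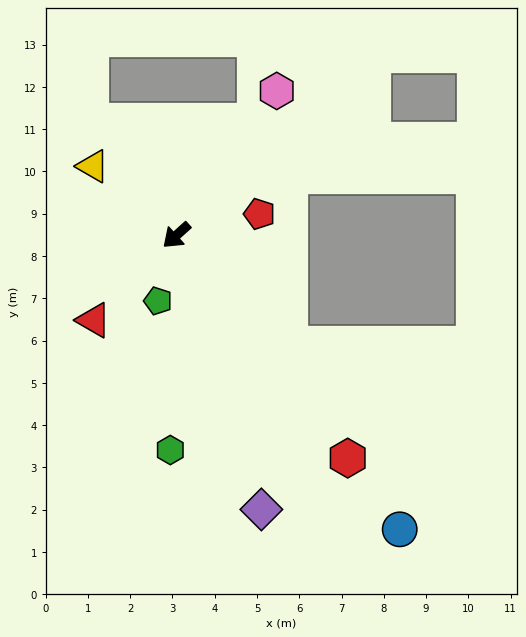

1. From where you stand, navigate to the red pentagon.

turn left 152°, forward 2.0 m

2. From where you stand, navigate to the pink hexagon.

turn right 167°, forward 4.2 m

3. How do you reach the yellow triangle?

turn right 82°, forward 2.6 m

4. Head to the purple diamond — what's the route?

turn left 65°, forward 6.8 m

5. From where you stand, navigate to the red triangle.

turn left 4°, forward 2.8 m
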